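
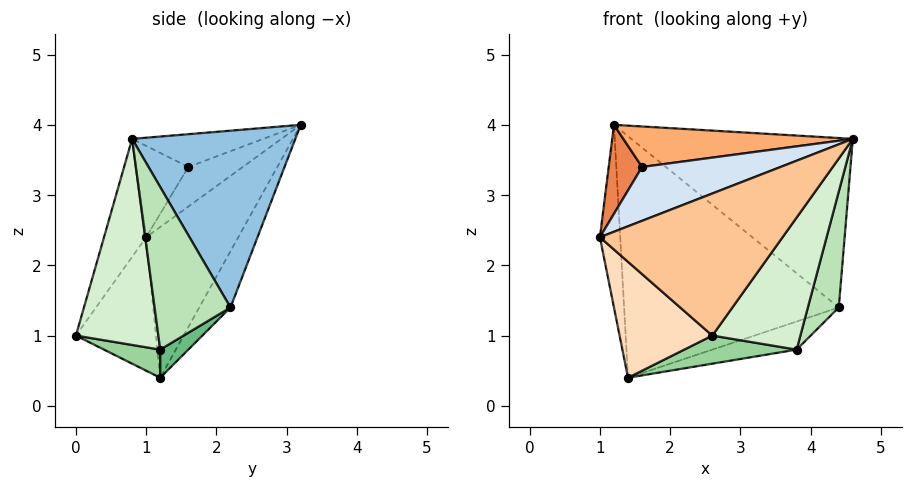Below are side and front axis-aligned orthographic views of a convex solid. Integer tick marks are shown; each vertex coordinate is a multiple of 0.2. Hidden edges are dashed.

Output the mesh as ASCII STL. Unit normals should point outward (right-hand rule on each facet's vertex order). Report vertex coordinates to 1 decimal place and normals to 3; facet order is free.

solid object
 facet normal -0.962 0.212 -0.171
  outer loop
   vertex 1.4 1.2 0.4
   vertex 1.0 1.0 2.4
   vertex 1.2 3.2 4.0
  endloop
 endfacet
 facet normal 0.547 0.742 0.387
  outer loop
   vertex 4.4 2.2 1.4
   vertex 1.2 3.2 4.0
   vertex 4.6 0.8 3.8
  endloop
 endfacet
 facet normal -0.126 0.864 -0.487
  outer loop
   vertex 4.4 2.2 1.4
   vertex 1.4 1.2 0.4
   vertex 1.2 3.2 4.0
  endloop
 endfacet
 facet normal -0.279 -0.740 0.612
  outer loop
   vertex 1.6 1.6 3.4
   vertex 1.0 1.0 2.4
   vertex 4.6 0.8 3.8
  endloop
 endfacet
 facet normal -0.658 -0.403 0.636
  outer loop
   vertex 1.6 1.6 3.4
   vertex 1.2 3.2 4.0
   vertex 1.0 1.0 2.4
  endloop
 endfacet
 facet normal -0.223 -0.391 0.893
  outer loop
   vertex 1.6 1.6 3.4
   vertex 4.6 0.8 3.8
   vertex 1.2 3.2 4.0
  endloop
 endfacet
 facet normal -0.206 -0.892 0.402
  outer loop
   vertex 2.6 0.0 1.0
   vertex 4.6 0.8 3.8
   vertex 1.0 1.0 2.4
  endloop
 endfacet
 facet normal -0.640 -0.741 -0.202
  outer loop
   vertex 2.6 0.0 1.0
   vertex 1.0 1.0 2.4
   vertex 1.4 1.2 0.4
  endloop
 endfacet
 facet normal 0.147 0.442 -0.885
  outer loop
   vertex 3.8 1.2 0.8
   vertex 1.4 1.2 0.4
   vertex 4.4 2.2 1.4
  endloop
 endfacet
 facet normal 0.156 -0.312 -0.937
  outer loop
   vertex 3.8 1.2 0.8
   vertex 2.6 0.0 1.0
   vertex 1.4 1.2 0.4
  endloop
 endfacet
 facet normal 0.888 -0.362 -0.285
  outer loop
   vertex 3.8 1.2 0.8
   vertex 4.4 2.2 1.4
   vertex 4.6 0.8 3.8
  endloop
 endfacet
 facet normal 0.658 -0.703 -0.269
  outer loop
   vertex 3.8 1.2 0.8
   vertex 4.6 0.8 3.8
   vertex 2.6 0.0 1.0
  endloop
 endfacet
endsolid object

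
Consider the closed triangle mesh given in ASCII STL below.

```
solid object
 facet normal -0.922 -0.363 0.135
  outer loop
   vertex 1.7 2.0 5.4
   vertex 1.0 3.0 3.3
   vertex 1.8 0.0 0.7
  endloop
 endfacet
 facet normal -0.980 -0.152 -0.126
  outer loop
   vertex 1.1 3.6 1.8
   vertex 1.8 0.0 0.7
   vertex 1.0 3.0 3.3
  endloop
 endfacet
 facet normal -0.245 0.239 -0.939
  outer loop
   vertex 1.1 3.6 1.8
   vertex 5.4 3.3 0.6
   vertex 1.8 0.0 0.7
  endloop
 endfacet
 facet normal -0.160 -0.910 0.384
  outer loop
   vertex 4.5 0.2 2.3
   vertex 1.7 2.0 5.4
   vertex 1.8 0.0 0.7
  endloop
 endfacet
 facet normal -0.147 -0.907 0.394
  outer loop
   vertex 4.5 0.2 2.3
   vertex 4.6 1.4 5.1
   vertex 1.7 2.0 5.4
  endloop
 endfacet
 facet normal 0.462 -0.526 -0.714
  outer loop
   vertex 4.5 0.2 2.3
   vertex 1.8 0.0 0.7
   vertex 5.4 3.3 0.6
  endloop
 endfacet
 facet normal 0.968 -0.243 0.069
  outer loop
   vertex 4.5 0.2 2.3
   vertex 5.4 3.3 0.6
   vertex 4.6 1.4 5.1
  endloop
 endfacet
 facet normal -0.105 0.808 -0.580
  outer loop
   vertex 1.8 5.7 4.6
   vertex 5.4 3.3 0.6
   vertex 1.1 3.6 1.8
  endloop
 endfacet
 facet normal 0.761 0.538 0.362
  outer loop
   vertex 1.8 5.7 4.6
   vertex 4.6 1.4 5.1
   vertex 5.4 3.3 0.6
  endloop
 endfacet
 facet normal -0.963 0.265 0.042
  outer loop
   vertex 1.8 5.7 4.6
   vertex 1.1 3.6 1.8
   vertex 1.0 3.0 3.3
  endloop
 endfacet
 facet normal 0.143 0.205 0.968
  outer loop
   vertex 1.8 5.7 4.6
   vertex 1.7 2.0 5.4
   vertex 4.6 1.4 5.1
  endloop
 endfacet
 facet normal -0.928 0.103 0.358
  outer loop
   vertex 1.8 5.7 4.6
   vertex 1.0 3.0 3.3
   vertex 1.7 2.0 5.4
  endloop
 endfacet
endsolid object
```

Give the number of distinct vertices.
8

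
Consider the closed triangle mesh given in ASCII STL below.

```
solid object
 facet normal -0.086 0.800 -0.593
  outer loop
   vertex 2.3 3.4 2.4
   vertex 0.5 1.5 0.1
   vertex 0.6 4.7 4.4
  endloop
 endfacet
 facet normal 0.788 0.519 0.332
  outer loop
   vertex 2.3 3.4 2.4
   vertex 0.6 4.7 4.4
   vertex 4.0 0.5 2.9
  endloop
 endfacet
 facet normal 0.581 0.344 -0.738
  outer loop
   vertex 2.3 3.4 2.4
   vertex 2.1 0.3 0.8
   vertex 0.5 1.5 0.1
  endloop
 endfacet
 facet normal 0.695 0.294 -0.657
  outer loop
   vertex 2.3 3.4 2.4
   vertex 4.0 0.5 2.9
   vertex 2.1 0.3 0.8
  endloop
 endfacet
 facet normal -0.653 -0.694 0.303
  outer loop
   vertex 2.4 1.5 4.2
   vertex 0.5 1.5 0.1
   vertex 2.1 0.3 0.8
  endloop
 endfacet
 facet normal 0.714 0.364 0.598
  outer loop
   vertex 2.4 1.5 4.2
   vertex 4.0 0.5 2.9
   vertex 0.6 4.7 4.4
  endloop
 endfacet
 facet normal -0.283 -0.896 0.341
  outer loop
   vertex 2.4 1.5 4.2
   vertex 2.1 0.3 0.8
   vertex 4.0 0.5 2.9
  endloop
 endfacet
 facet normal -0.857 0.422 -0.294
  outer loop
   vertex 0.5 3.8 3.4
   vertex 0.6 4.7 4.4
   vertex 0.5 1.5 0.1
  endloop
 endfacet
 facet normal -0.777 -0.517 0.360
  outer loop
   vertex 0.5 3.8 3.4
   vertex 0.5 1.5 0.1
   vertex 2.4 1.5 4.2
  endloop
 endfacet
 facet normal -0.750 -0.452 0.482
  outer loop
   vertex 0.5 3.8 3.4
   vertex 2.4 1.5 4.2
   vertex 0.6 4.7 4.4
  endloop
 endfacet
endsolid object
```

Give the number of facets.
10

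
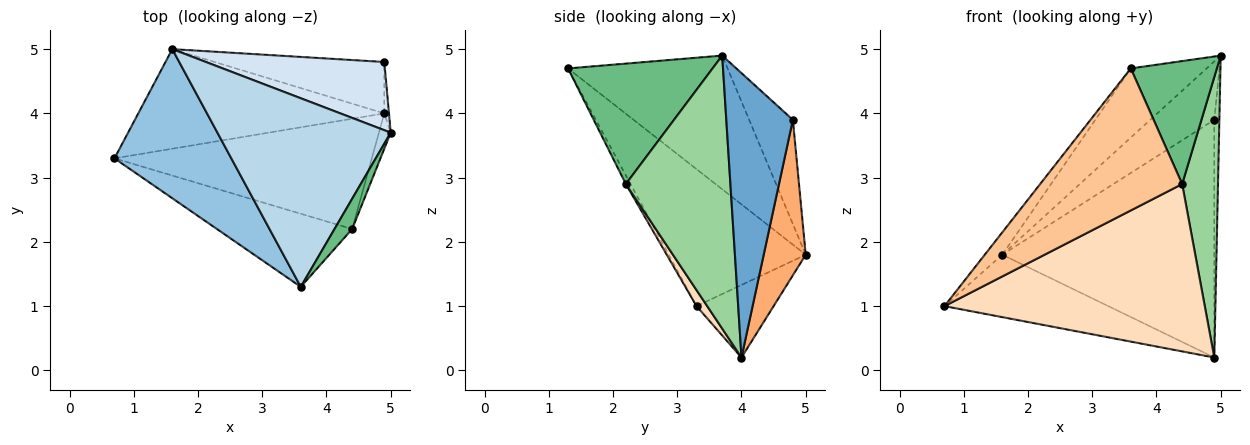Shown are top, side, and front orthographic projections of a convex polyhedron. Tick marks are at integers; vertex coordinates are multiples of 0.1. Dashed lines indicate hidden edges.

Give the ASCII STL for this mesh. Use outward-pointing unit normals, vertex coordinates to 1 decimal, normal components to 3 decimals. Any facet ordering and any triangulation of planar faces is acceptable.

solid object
 facet normal 0.997 0.076 -0.016
  outer loop
   vertex 4.9 4.8 3.9
   vertex 5.0 3.7 4.9
   vertex 4.9 4.0 0.2
  endloop
 endfacet
 facet normal -0.757 0.097 0.646
  outer loop
   vertex 1.6 5.0 1.8
   vertex 0.7 3.3 1.0
   vertex 3.6 1.3 4.7
  endloop
 endfacet
 facet normal -0.587 0.279 0.760
  outer loop
   vertex 1.6 5.0 1.8
   vertex 3.6 1.3 4.7
   vertex 5.0 3.7 4.9
  endloop
 endfacet
 facet normal -0.406 0.594 0.694
  outer loop
   vertex 1.6 5.0 1.8
   vertex 5.0 3.7 4.9
   vertex 4.9 4.8 3.9
  endloop
 endfacet
 facet normal -0.242 0.515 -0.822
  outer loop
   vertex 1.6 5.0 1.8
   vertex 4.9 4.0 0.2
   vertex 0.7 3.3 1.0
  endloop
 endfacet
 facet normal 0.190 0.960 -0.207
  outer loop
   vertex 1.6 5.0 1.8
   vertex 4.9 4.8 3.9
   vertex 4.9 4.0 0.2
  endloop
 endfacet
 facet normal -0.029 -0.889 -0.457
  outer loop
   vertex 4.4 2.2 2.9
   vertex 3.6 1.3 4.7
   vertex 0.7 3.3 1.0
  endloop
 endfacet
 facet normal 0.034 -0.834 -0.550
  outer loop
   vertex 4.4 2.2 2.9
   vertex 0.7 3.3 1.0
   vertex 4.9 4.0 0.2
  endloop
 endfacet
 facet normal 0.852 -0.508 0.125
  outer loop
   vertex 4.4 2.2 2.9
   vertex 5.0 3.7 4.9
   vertex 3.6 1.3 4.7
  endloop
 endfacet
 facet normal 0.945 -0.324 -0.041
  outer loop
   vertex 4.4 2.2 2.9
   vertex 4.9 4.0 0.2
   vertex 5.0 3.7 4.9
  endloop
 endfacet
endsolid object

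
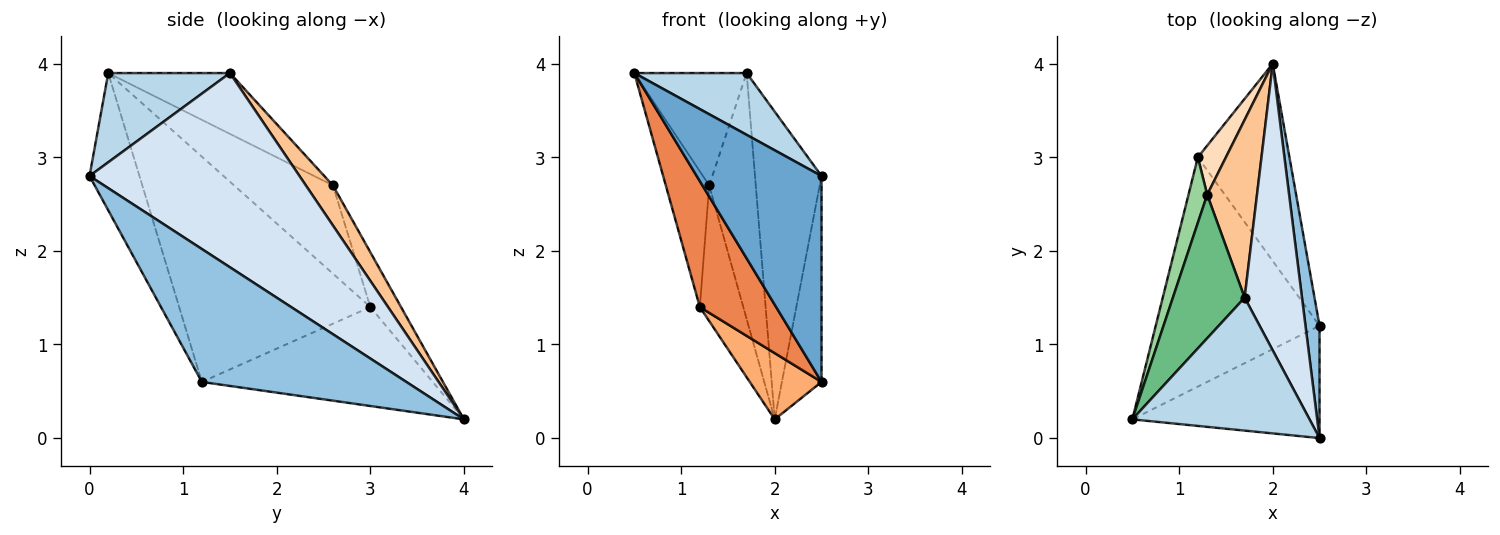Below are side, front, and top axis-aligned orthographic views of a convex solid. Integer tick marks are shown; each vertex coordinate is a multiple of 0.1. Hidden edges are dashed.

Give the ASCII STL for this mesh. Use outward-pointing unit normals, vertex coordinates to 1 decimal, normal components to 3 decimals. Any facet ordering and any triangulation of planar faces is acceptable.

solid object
 facet normal -0.331 -0.828 -0.452
  outer loop
   vertex 2.5 0.0 2.8
   vertex 0.5 0.2 3.9
   vertex 2.5 1.2 0.6
  endloop
 endfacet
 facet normal 0.977 0.189 0.103
  outer loop
   vertex 2.5 0.0 2.8
   vertex 2.5 1.2 0.6
   vertex 2.0 4.0 0.2
  endloop
 endfacet
 facet normal 0.415 -0.383 0.825
  outer loop
   vertex 1.7 1.5 3.9
   vertex 0.5 0.2 3.9
   vertex 2.5 0.0 2.8
  endloop
 endfacet
 facet normal 0.918 0.291 0.271
  outer loop
   vertex 1.7 1.5 3.9
   vertex 2.5 0.0 2.8
   vertex 2.0 4.0 0.2
  endloop
 endfacet
 facet normal -0.770 -0.307 -0.560
  outer loop
   vertex 1.2 3.0 1.4
   vertex 2.5 1.2 0.6
   vertex 0.5 0.2 3.9
  endloop
 endfacet
 facet normal -0.715 -0.222 -0.662
  outer loop
   vertex 1.2 3.0 1.4
   vertex 2.0 4.0 0.2
   vertex 2.5 1.2 0.6
  endloop
 endfacet
 facet normal 0.426 0.733 0.530
  outer loop
   vertex 1.3 2.6 2.7
   vertex 1.7 1.5 3.9
   vertex 2.0 4.0 0.2
  endloop
 endfacet
 facet normal -0.554 0.783 0.284
  outer loop
   vertex 1.3 2.6 2.7
   vertex 2.0 4.0 0.2
   vertex 1.2 3.0 1.4
  endloop
 endfacet
 facet normal -0.555 0.513 0.655
  outer loop
   vertex 1.3 2.6 2.7
   vertex 0.5 0.2 3.9
   vertex 1.7 1.5 3.9
  endloop
 endfacet
 facet normal -0.899 0.395 0.191
  outer loop
   vertex 1.3 2.6 2.7
   vertex 1.2 3.0 1.4
   vertex 0.5 0.2 3.9
  endloop
 endfacet
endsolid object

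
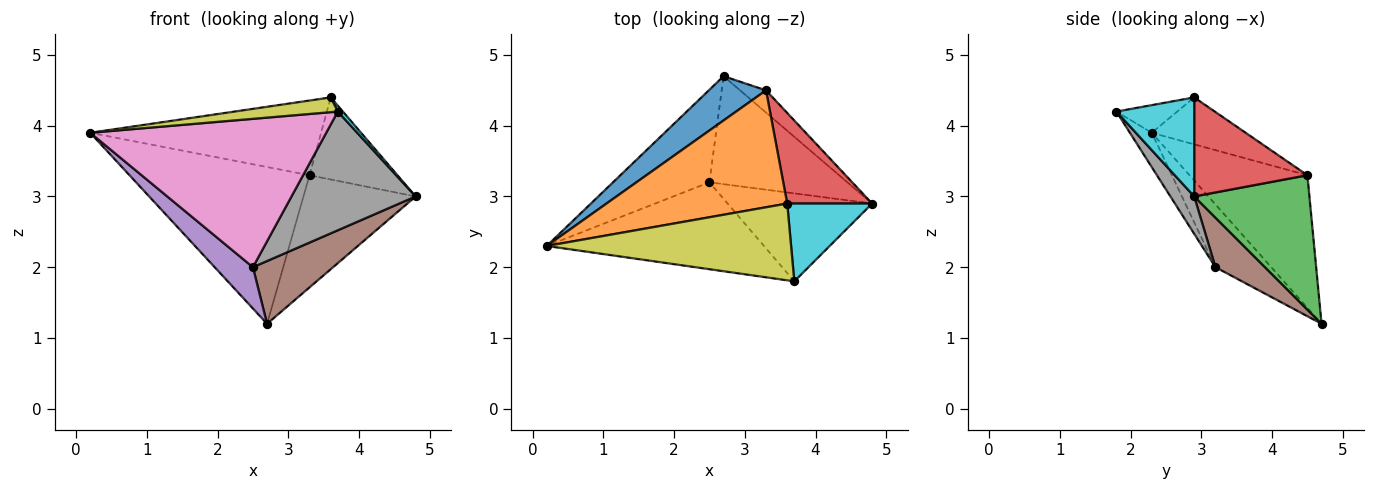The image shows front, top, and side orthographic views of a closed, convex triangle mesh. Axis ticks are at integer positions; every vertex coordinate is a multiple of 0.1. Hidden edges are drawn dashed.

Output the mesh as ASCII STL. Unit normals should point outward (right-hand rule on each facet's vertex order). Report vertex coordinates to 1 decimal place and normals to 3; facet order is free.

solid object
 facet normal -0.533 0.814 0.230
  outer loop
   vertex 3.3 4.5 3.3
   vertex 2.7 4.7 1.2
   vertex 0.2 2.3 3.9
  endloop
 endfacet
 facet normal -0.214 0.526 0.823
  outer loop
   vertex 3.3 4.5 3.3
   vertex 0.2 2.3 3.9
   vertex 3.6 2.9 4.4
  endloop
 endfacet
 facet normal 0.710 0.691 -0.137
  outer loop
   vertex 3.3 4.5 3.3
   vertex 4.8 2.9 3.0
   vertex 2.7 4.7 1.2
  endloop
 endfacet
 facet normal 0.654 0.508 0.561
  outer loop
   vertex 3.3 4.5 3.3
   vertex 3.6 2.9 4.4
   vertex 4.8 2.9 3.0
  endloop
 endfacet
 facet normal -0.511 -0.350 -0.785
  outer loop
   vertex 2.5 3.2 2.0
   vertex 0.2 2.3 3.9
   vertex 2.7 4.7 1.2
  endloop
 endfacet
 facet normal 0.296 -0.480 -0.826
  outer loop
   vertex 2.5 3.2 2.0
   vertex 2.7 4.7 1.2
   vertex 4.8 2.9 3.0
  endloop
 endfacet
 facet normal -0.080 -0.860 -0.504
  outer loop
   vertex 3.7 1.8 4.2
   vertex 0.2 2.3 3.9
   vertex 2.5 3.2 2.0
  endloop
 endfacet
 facet normal 0.152 -0.794 -0.588
  outer loop
   vertex 3.7 1.8 4.2
   vertex 2.5 3.2 2.0
   vertex 4.8 2.9 3.0
  endloop
 endfacet
 facet normal -0.110 -0.188 0.976
  outer loop
   vertex 3.7 1.8 4.2
   vertex 3.6 2.9 4.4
   vertex 0.2 2.3 3.9
  endloop
 endfacet
 facet normal 0.758 -0.049 0.650
  outer loop
   vertex 3.7 1.8 4.2
   vertex 4.8 2.9 3.0
   vertex 3.6 2.9 4.4
  endloop
 endfacet
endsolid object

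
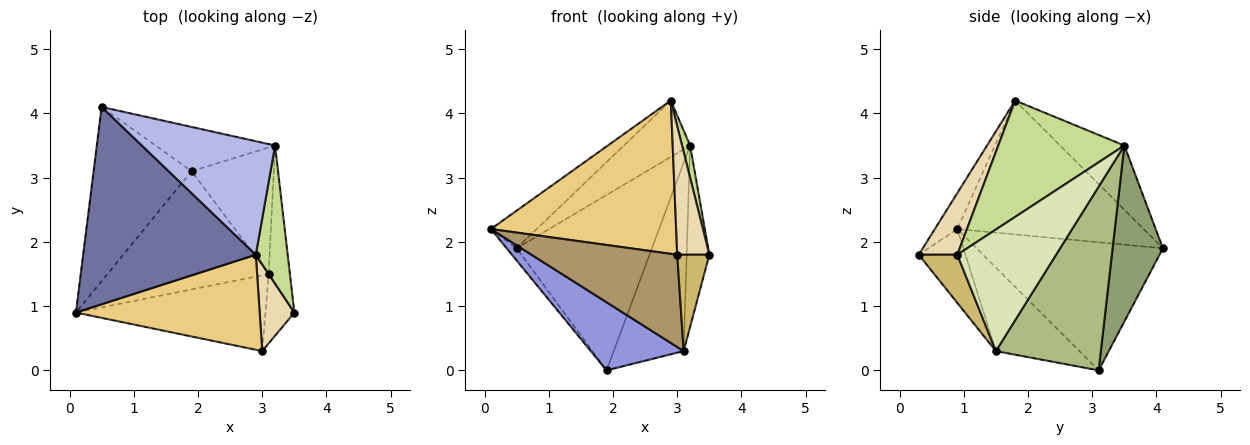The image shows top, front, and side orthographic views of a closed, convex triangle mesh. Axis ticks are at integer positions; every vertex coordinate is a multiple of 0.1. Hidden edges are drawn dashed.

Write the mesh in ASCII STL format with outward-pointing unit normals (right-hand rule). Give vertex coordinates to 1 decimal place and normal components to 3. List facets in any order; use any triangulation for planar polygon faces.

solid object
 facet normal -0.606 0.149 0.781
  outer loop
   vertex 2.9 1.8 4.2
   vertex 0.5 4.1 1.9
   vertex 0.1 0.9 2.2
  endloop
 endfacet
 facet normal -0.794 0.042 -0.607
  outer loop
   vertex 1.9 3.1 0.0
   vertex 0.1 0.9 2.2
   vertex 0.5 4.1 1.9
  endloop
 endfacet
 facet normal -0.410 -0.455 -0.790
  outer loop
   vertex 3.1 1.5 0.3
   vertex 0.1 0.9 2.2
   vertex 1.9 3.1 0.0
  endloop
 endfacet
 facet normal -0.396 0.409 0.822
  outer loop
   vertex 3.2 3.5 3.5
   vertex 0.5 4.1 1.9
   vertex 2.9 1.8 4.2
  endloop
 endfacet
 facet normal 0.339 0.912 -0.230
  outer loop
   vertex 3.2 3.5 3.5
   vertex 1.9 3.1 0.0
   vertex 0.5 4.1 1.9
  endloop
 endfacet
 facet normal 0.780 0.519 -0.349
  outer loop
   vertex 3.2 3.5 3.5
   vertex 3.1 1.5 0.3
   vertex 1.9 3.1 0.0
  endloop
 endfacet
 facet normal 0.963 -0.061 0.264
  outer loop
   vertex 3.2 3.5 3.5
   vertex 2.9 1.8 4.2
   vertex 3.5 0.9 1.8
  endloop
 endfacet
 facet normal 0.961 0.221 -0.168
  outer loop
   vertex 3.2 3.5 3.5
   vertex 3.5 0.9 1.8
   vertex 3.1 1.5 0.3
  endloop
 endfacet
 facet normal -0.240 -0.750 -0.616
  outer loop
   vertex 3.0 0.3 1.8
   vertex 0.1 0.9 2.2
   vertex 3.1 1.5 0.3
  endloop
 endfacet
 facet normal 0.698 -0.581 -0.419
  outer loop
   vertex 3.0 0.3 1.8
   vertex 3.1 1.5 0.3
   vertex 3.5 0.9 1.8
  endloop
 endfacet
 facet normal -0.103 -0.845 0.524
  outer loop
   vertex 3.0 0.3 1.8
   vertex 2.9 1.8 4.2
   vertex 0.1 0.9 2.2
  endloop
 endfacet
 facet normal 0.705 -0.588 0.397
  outer loop
   vertex 3.0 0.3 1.8
   vertex 3.5 0.9 1.8
   vertex 2.9 1.8 4.2
  endloop
 endfacet
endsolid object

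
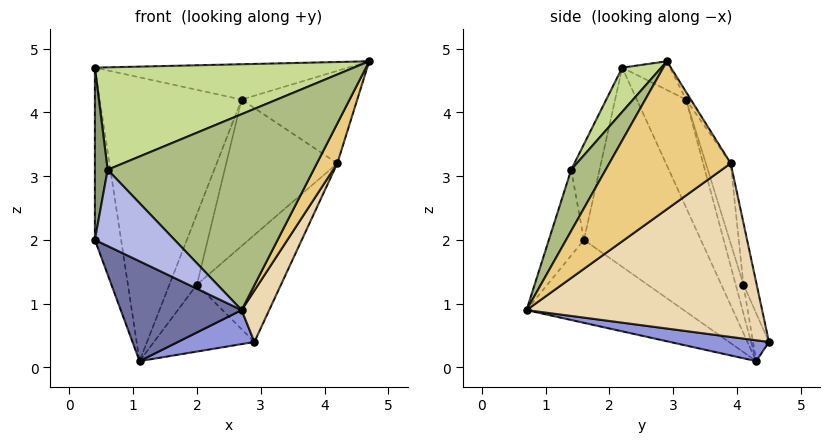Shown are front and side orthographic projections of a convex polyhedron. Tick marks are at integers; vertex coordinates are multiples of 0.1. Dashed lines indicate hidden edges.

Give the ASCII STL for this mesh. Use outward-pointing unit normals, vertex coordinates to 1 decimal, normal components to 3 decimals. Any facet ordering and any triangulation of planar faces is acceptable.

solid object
 facet normal -0.518 -0.398 -0.757
  outer loop
   vertex 2.7 0.7 0.9
   vertex 0.4 1.6 2.0
   vertex 1.1 4.3 0.1
  endloop
 endfacet
 facet normal -0.975 0.219 -0.049
  outer loop
   vertex 0.4 2.2 4.7
   vertex 1.1 4.3 0.1
   vertex 0.4 1.6 2.0
  endloop
 endfacet
 facet normal 0.178 -0.138 -0.974
  outer loop
   vertex 2.9 4.5 0.4
   vertex 2.7 0.7 0.9
   vertex 1.1 4.3 0.1
  endloop
 endfacet
 facet normal -0.401 -0.911 -0.093
  outer loop
   vertex 0.6 1.4 3.1
   vertex 0.4 1.6 2.0
   vertex 2.7 0.7 0.9
  endloop
 endfacet
 facet normal -0.908 -0.409 0.091
  outer loop
   vertex 0.6 1.4 3.1
   vertex 0.4 2.2 4.7
   vertex 0.4 1.6 2.0
  endloop
 endfacet
 facet normal 0.149 -0.892 0.427
  outer loop
   vertex 0.6 1.4 3.1
   vertex 2.7 0.7 0.9
   vertex 4.7 2.9 4.8
  endloop
 endfacet
 facet normal 0.133 -0.880 0.456
  outer loop
   vertex 0.6 1.4 3.1
   vertex 4.7 2.9 4.8
   vertex 0.4 2.2 4.7
  endloop
 endfacet
 facet normal -0.306 0.883 0.356
  outer loop
   vertex 2.7 3.2 4.2
   vertex 1.1 4.3 0.1
   vertex 0.4 2.2 4.7
  endloop
 endfacet
 facet normal -0.124 0.657 0.743
  outer loop
   vertex 2.7 3.2 4.2
   vertex 0.4 2.2 4.7
   vertex 4.7 2.9 4.8
  endloop
 endfacet
 facet normal -0.035 0.843 0.537
  outer loop
   vertex 4.2 3.9 3.2
   vertex 2.7 3.2 4.2
   vertex 4.7 2.9 4.8
  endloop
 endfacet
 facet normal 0.912 -0.154 -0.381
  outer loop
   vertex 4.2 3.9 3.2
   vertex 4.7 2.9 4.8
   vertex 2.7 0.7 0.9
  endloop
 endfacet
 facet normal 0.893 -0.105 -0.437
  outer loop
   vertex 4.2 3.9 3.2
   vertex 2.7 0.7 0.9
   vertex 2.9 4.5 0.4
  endloop
 endfacet
 facet normal -0.255 0.904 0.342
  outer loop
   vertex 2.0 4.1 1.3
   vertex 1.1 4.3 0.1
   vertex 2.7 3.2 4.2
  endloop
 endfacet
 facet normal -0.206 0.919 0.335
  outer loop
   vertex 2.0 4.1 1.3
   vertex 2.7 3.2 4.2
   vertex 4.2 3.9 3.2
  endloop
 endfacet
 facet normal -0.151 0.951 0.272
  outer loop
   vertex 2.0 4.1 1.3
   vertex 2.9 4.5 0.4
   vertex 1.1 4.3 0.1
  endloop
 endfacet
 facet normal -0.149 0.950 0.273
  outer loop
   vertex 2.0 4.1 1.3
   vertex 4.2 3.9 3.2
   vertex 2.9 4.5 0.4
  endloop
 endfacet
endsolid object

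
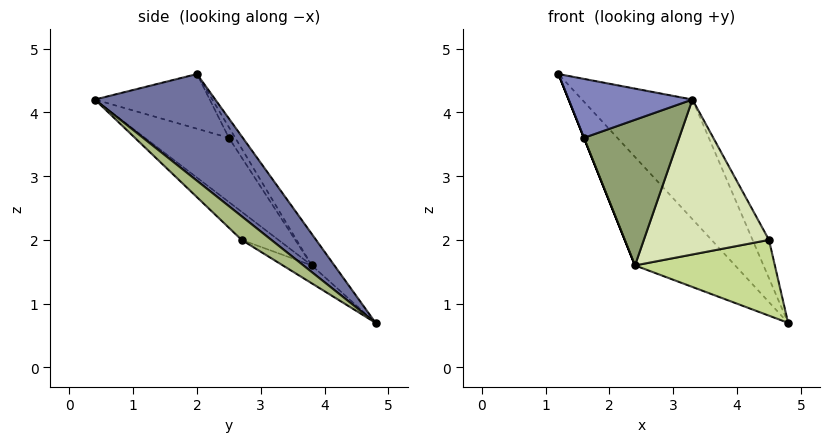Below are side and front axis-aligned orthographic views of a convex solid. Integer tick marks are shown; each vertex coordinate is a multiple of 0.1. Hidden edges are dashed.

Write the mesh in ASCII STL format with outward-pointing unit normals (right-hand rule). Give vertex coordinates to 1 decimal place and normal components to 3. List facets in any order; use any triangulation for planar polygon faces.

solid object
 facet normal 0.480 0.440 0.759
  outer loop
   vertex 3.3 0.4 4.2
   vertex 4.8 4.8 0.7
   vertex 1.2 2.0 4.6
  endloop
 endfacet
 facet normal -0.573 -0.618 -0.538
  outer loop
   vertex 1.6 2.5 3.6
   vertex 3.3 0.4 4.2
   vertex 1.2 2.0 4.6
  endloop
 endfacet
 facet normal -0.197 0.873 0.445
  outer loop
   vertex 2.4 3.8 1.6
   vertex 1.2 2.0 4.6
   vertex 4.8 4.8 0.7
  endloop
 endfacet
 facet normal -0.928 0.000 -0.371
  outer loop
   vertex 2.4 3.8 1.6
   vertex 1.6 2.5 3.6
   vertex 1.2 2.0 4.6
  endloop
 endfacet
 facet normal -0.528 -0.600 -0.601
  outer loop
   vertex 2.4 3.8 1.6
   vertex 3.3 0.4 4.2
   vertex 1.6 2.5 3.6
  endloop
 endfacet
 facet normal 0.624 0.345 0.701
  outer loop
   vertex 4.5 2.7 2.0
   vertex 4.8 4.8 0.7
   vertex 3.3 0.4 4.2
  endloop
 endfacet
 facet normal -0.106 -0.512 -0.852
  outer loop
   vertex 4.5 2.7 2.0
   vertex 2.4 3.8 1.6
   vertex 4.8 4.8 0.7
  endloop
 endfacet
 facet normal -0.185 -0.627 -0.757
  outer loop
   vertex 4.5 2.7 2.0
   vertex 3.3 0.4 4.2
   vertex 2.4 3.8 1.6
  endloop
 endfacet
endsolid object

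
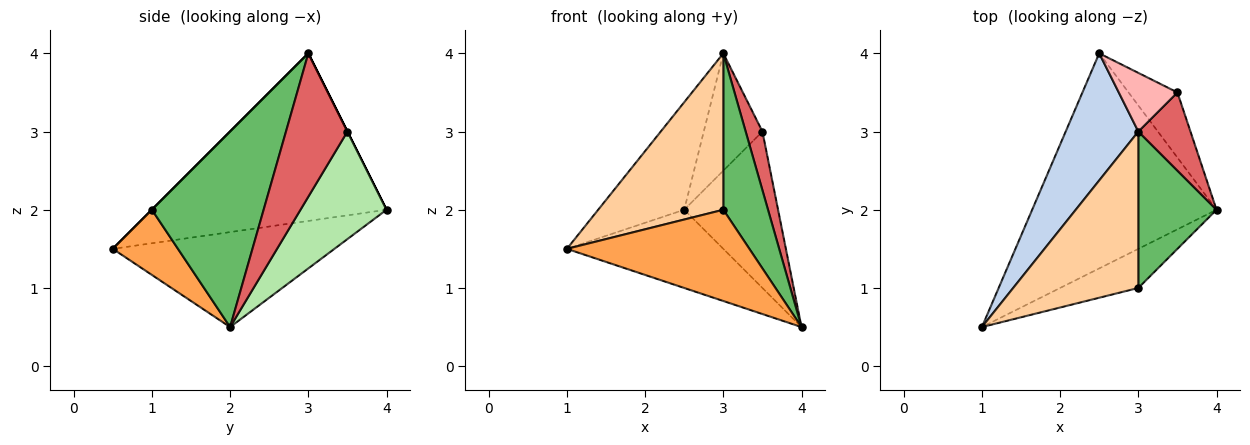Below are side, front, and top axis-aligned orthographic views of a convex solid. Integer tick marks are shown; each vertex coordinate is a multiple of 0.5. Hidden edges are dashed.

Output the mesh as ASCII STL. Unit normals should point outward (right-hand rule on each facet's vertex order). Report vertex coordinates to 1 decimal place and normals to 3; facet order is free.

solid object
 facet normal -0.436 0.308 -0.846
  outer loop
   vertex 2.5 4.0 2.0
   vertex 4.0 2.0 0.5
   vertex 1.0 0.5 1.5
  endloop
 endfacet
 facet normal -0.870 0.319 0.377
  outer loop
   vertex 3.0 3.0 4.0
   vertex 2.5 4.0 2.0
   vertex 1.0 0.5 1.5
  endloop
 endfacet
 facet normal 0.312 -0.873 -0.374
  outer loop
   vertex 3.0 1.0 2.0
   vertex 1.0 0.5 1.5
   vertex 4.0 2.0 0.5
  endloop
 endfacet
 facet normal 0.000 -0.707 0.707
  outer loop
   vertex 3.0 1.0 2.0
   vertex 3.0 3.0 4.0
   vertex 1.0 0.5 1.5
  endloop
 endfacet
 facet normal 0.870 -0.348 0.348
  outer loop
   vertex 3.0 1.0 2.0
   vertex 4.0 2.0 0.5
   vertex 3.0 3.0 4.0
  endloop
 endfacet
 facet normal 0.646 0.705 -0.294
  outer loop
   vertex 3.5 3.5 3.0
   vertex 4.0 2.0 0.5
   vertex 2.5 4.0 2.0
  endloop
 endfacet
 facet normal 0.910 -0.248 0.331
  outer loop
   vertex 3.5 3.5 3.0
   vertex 3.0 3.0 4.0
   vertex 4.0 2.0 0.5
  endloop
 endfacet
 facet normal 0.000 0.894 0.447
  outer loop
   vertex 3.5 3.5 3.0
   vertex 2.5 4.0 2.0
   vertex 3.0 3.0 4.0
  endloop
 endfacet
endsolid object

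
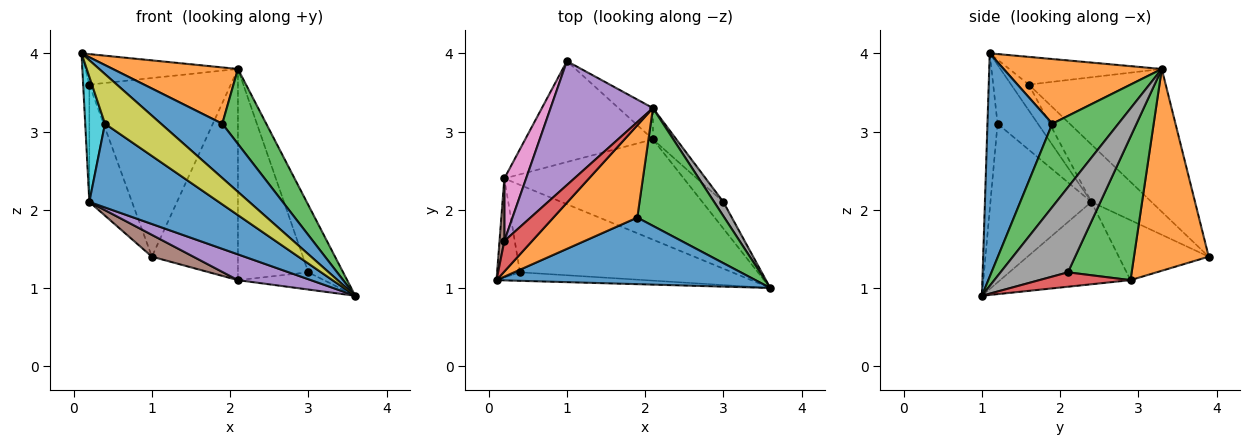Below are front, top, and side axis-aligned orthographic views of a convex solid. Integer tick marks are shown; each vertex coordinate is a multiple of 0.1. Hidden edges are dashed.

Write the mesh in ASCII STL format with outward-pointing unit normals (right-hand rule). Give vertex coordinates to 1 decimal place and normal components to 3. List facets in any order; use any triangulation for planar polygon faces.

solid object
 facet normal 0.556 -0.525 0.644
  outer loop
   vertex 1.9 1.9 3.1
   vertex 0.1 1.1 4.0
   vertex 3.6 1.0 0.9
  endloop
 endfacet
 facet normal 0.550 -0.435 0.713
  outer loop
   vertex 1.9 1.9 3.1
   vertex 2.1 3.3 3.8
   vertex 0.1 1.1 4.0
  endloop
 endfacet
 facet normal 0.628 -0.418 0.656
  outer loop
   vertex 1.9 1.9 3.1
   vertex 3.6 1.0 0.9
   vertex 2.1 3.3 3.8
  endloop
 endfacet
 facet normal -0.577 0.577 0.577
  outer loop
   vertex 0.2 1.6 3.6
   vertex 0.1 1.1 4.0
   vertex 2.1 3.3 3.8
  endloop
 endfacet
 facet normal -0.622 0.643 0.446
  outer loop
   vertex 0.2 1.6 3.6
   vertex 2.1 3.3 3.8
   vertex 1.0 3.9 1.4
  endloop
 endfacet
 facet normal -0.930 0.324 0.173
  outer loop
   vertex 0.2 1.6 3.6
   vertex 0.2 2.4 2.1
   vertex 0.1 1.1 4.0
  endloop
 endfacet
 facet normal -0.779 0.553 0.295
  outer loop
   vertex 0.2 1.6 3.6
   vertex 1.0 3.9 1.4
   vertex 0.2 2.4 2.1
  endloop
 endfacet
 facet normal 0.885 0.456 0.096
  outer loop
   vertex 3.0 2.1 1.2
   vertex 2.1 3.3 3.8
   vertex 3.6 1.0 0.9
  endloop
 endfacet
 facet normal -0.175 -0.970 -0.166
  outer loop
   vertex 0.4 1.2 3.1
   vertex 3.6 1.0 0.9
   vertex 0.1 1.1 4.0
  endloop
 endfacet
 facet normal -0.848 -0.415 -0.329
  outer loop
   vertex 0.4 1.2 3.1
   vertex 0.1 1.1 4.0
   vertex 0.2 2.4 2.1
  endloop
 endfacet
 facet normal -0.475 -0.609 -0.635
  outer loop
   vertex 0.4 1.2 3.1
   vertex 0.2 2.4 2.1
   vertex 3.6 1.0 0.9
  endloop
 endfacet
 facet normal 0.652 0.750 -0.111
  outer loop
   vertex 2.1 2.9 1.1
   vertex 1.0 3.9 1.4
   vertex 2.1 3.3 3.8
  endloop
 endfacet
 facet normal 0.667 0.737 -0.109
  outer loop
   vertex 2.1 2.9 1.1
   vertex 2.1 3.3 3.8
   vertex 3.0 2.1 1.2
  endloop
 endfacet
 facet normal 0.499 0.471 -0.727
  outer loop
   vertex 2.1 2.9 1.1
   vertex 3.0 2.1 1.2
   vertex 3.6 1.0 0.9
  endloop
 endfacet
 facet normal -0.406 -0.227 -0.885
  outer loop
   vertex 2.1 2.9 1.1
   vertex 3.6 1.0 0.9
   vertex 0.2 2.4 2.1
  endloop
 endfacet
 facet normal -0.417 -0.192 -0.888
  outer loop
   vertex 2.1 2.9 1.1
   vertex 0.2 2.4 2.1
   vertex 1.0 3.9 1.4
  endloop
 endfacet
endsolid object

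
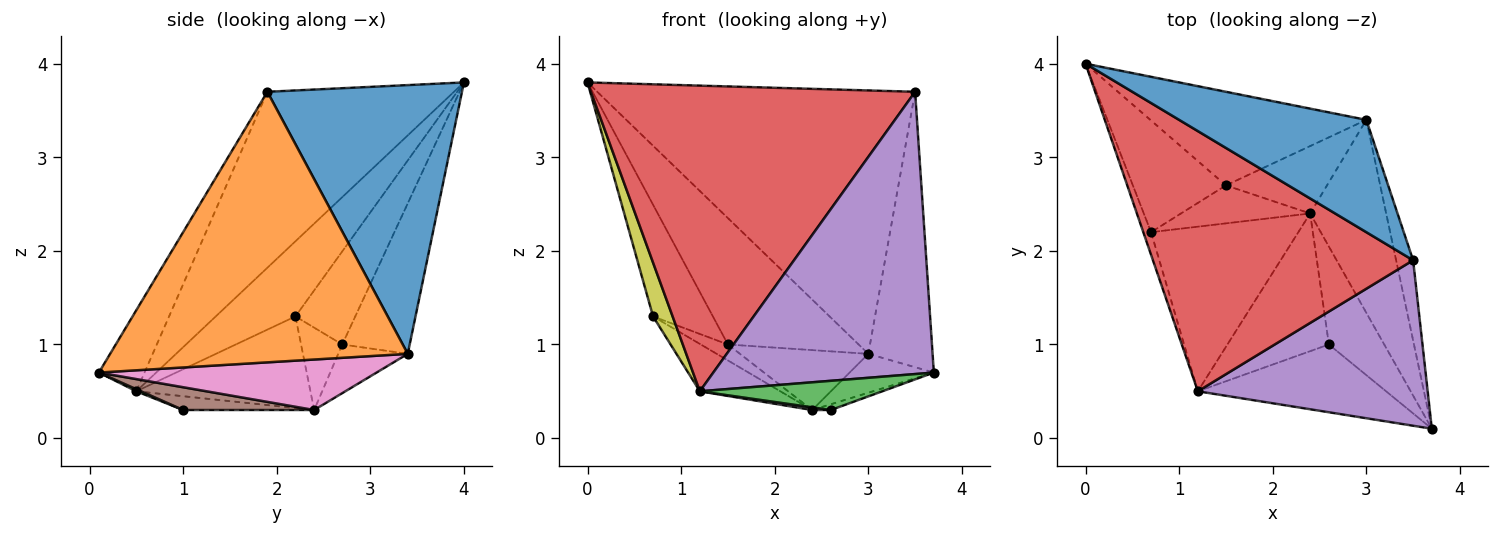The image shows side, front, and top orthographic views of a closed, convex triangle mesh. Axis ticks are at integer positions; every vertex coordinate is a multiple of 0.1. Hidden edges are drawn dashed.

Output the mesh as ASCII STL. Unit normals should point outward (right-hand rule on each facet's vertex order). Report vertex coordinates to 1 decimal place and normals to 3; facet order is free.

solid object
 facet normal 0.491 0.802 0.342
  outer loop
   vertex 3.0 3.4 0.9
   vertex 0.0 4.0 3.8
   vertex 3.5 1.9 3.7
  endloop
 endfacet
 facet normal 0.976 0.211 -0.061
  outer loop
   vertex 3.0 3.4 0.9
   vertex 3.5 1.9 3.7
   vertex 3.7 0.1 0.7
  endloop
 endfacet
 facet normal 0.010 -0.396 -0.918
  outer loop
   vertex 1.2 0.5 0.5
   vertex 2.6 1.0 0.3
   vertex 3.7 0.1 0.7
  endloop
 endfacet
 facet normal -0.401 -0.697 0.594
  outer loop
   vertex 1.2 0.5 0.5
   vertex 3.5 1.9 3.7
   vertex 0.0 4.0 3.8
  endloop
 endfacet
 facet normal -0.176 -0.849 0.498
  outer loop
   vertex 1.2 0.5 0.5
   vertex 3.7 0.1 0.7
   vertex 3.5 1.9 3.7
  endloop
 endfacet
 facet normal 0.380 0.054 -0.923
  outer loop
   vertex 2.4 2.4 0.3
   vertex 3.7 0.1 0.7
   vertex 2.6 1.0 0.3
  endloop
 endfacet
 facet normal 0.546 0.166 -0.822
  outer loop
   vertex 2.4 2.4 0.3
   vertex 3.0 3.4 0.9
   vertex 3.7 0.1 0.7
  endloop
 endfacet
 facet normal -0.135 -0.019 -0.991
  outer loop
   vertex 2.4 2.4 0.3
   vertex 2.6 1.0 0.3
   vertex 1.2 0.5 0.5
  endloop
 endfacet
 facet normal -0.966 -0.237 -0.100
  outer loop
   vertex 0.7 2.2 1.3
   vertex 1.2 0.5 0.5
   vertex 0.0 4.0 3.8
  endloop
 endfacet
 facet normal -0.513 0.237 -0.825
  outer loop
   vertex 0.7 2.2 1.3
   vertex 2.4 2.4 0.3
   vertex 1.2 0.5 0.5
  endloop
 endfacet
 facet normal -0.339 0.625 -0.703
  outer loop
   vertex 1.5 2.7 1.0
   vertex 3.0 3.4 0.9
   vertex 2.4 2.4 0.3
  endloop
 endfacet
 facet normal -0.507 0.334 -0.795
  outer loop
   vertex 1.5 2.7 1.0
   vertex 2.4 2.4 0.3
   vertex 0.7 2.2 1.3
  endloop
 endfacet
 facet normal -0.383 0.742 -0.550
  outer loop
   vertex 1.5 2.7 1.0
   vertex 0.0 4.0 3.8
   vertex 3.0 3.4 0.9
  endloop
 endfacet
 facet normal -0.577 0.577 -0.577
  outer loop
   vertex 1.5 2.7 1.0
   vertex 0.7 2.2 1.3
   vertex 0.0 4.0 3.8
  endloop
 endfacet
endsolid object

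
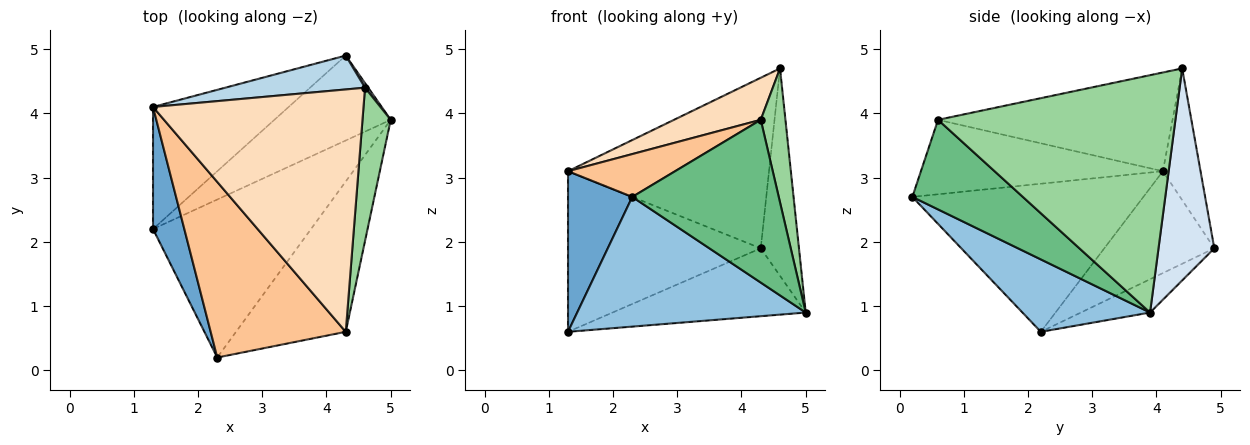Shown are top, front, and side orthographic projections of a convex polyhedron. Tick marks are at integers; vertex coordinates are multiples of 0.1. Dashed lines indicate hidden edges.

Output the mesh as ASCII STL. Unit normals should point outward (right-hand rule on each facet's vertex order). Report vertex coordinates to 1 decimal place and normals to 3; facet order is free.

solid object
 facet normal -0.944 -0.263 0.200
  outer loop
   vertex 1.3 2.2 0.6
   vertex 2.3 0.2 2.7
   vertex 1.3 4.1 3.1
  endloop
 endfacet
 facet normal 0.334 -0.598 -0.729
  outer loop
   vertex 1.3 2.2 0.6
   vertex 5.0 3.9 0.9
   vertex 2.3 0.2 2.7
  endloop
 endfacet
 facet normal -0.181 0.965 0.192
  outer loop
   vertex 4.3 4.9 1.9
   vertex 1.3 4.1 3.1
   vertex 4.6 4.4 4.7
  endloop
 endfacet
 facet normal 0.825 0.565 0.012
  outer loop
   vertex 4.3 4.9 1.9
   vertex 4.6 4.4 4.7
   vertex 5.0 3.9 0.9
  endloop
 endfacet
 facet normal -0.414 0.725 -0.551
  outer loop
   vertex 4.3 4.9 1.9
   vertex 1.3 2.2 0.6
   vertex 1.3 4.1 3.1
  endloop
 endfacet
 facet normal -0.218 0.609 -0.762
  outer loop
   vertex 4.3 4.9 1.9
   vertex 5.0 3.9 0.9
   vertex 1.3 2.2 0.6
  endloop
 endfacet
 facet normal -0.472 -0.209 0.856
  outer loop
   vertex 4.3 0.6 3.9
   vertex 1.3 4.1 3.1
   vertex 2.3 0.2 2.7
  endloop
 endfacet
 facet normal -0.420 -0.155 0.894
  outer loop
   vertex 4.3 0.6 3.9
   vertex 4.6 4.4 4.7
   vertex 1.3 4.1 3.1
  endloop
 endfacet
 facet normal 0.485 -0.642 -0.594
  outer loop
   vertex 4.3 0.6 3.9
   vertex 2.3 0.2 2.7
   vertex 5.0 3.9 0.9
  endloop
 endfacet
 facet normal 0.988 -0.103 0.117
  outer loop
   vertex 4.3 0.6 3.9
   vertex 5.0 3.9 0.9
   vertex 4.6 4.4 4.7
  endloop
 endfacet
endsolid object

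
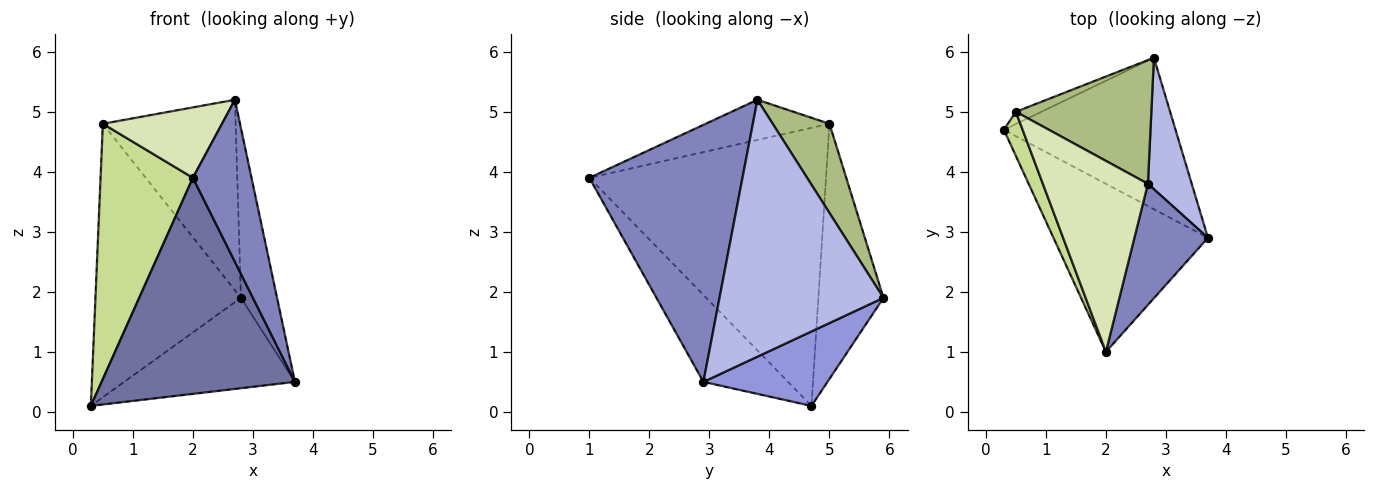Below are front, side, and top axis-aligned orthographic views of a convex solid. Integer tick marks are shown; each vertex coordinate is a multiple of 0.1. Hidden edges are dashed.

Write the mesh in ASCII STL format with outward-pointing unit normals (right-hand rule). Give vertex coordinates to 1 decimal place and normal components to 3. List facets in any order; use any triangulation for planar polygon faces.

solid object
 facet normal -0.327 -0.746 -0.580
  outer loop
   vertex 2.0 1.0 3.9
   vertex 0.3 4.7 0.1
   vertex 3.7 2.9 0.5
  endloop
 endfacet
 facet normal 0.902 -0.345 0.258
  outer loop
   vertex 2.7 3.8 5.2
   vertex 2.0 1.0 3.9
   vertex 3.7 2.9 0.5
  endloop
 endfacet
 facet normal 0.349 0.480 -0.805
  outer loop
   vertex 2.8 5.9 1.9
   vertex 3.7 2.9 0.5
   vertex 0.3 4.7 0.1
  endloop
 endfacet
 facet normal 0.963 0.212 0.164
  outer loop
   vertex 2.8 5.9 1.9
   vertex 2.7 3.8 5.2
   vertex 3.7 2.9 0.5
  endloop
 endfacet
 facet normal -0.408 0.912 -0.041
  outer loop
   vertex 0.5 5.0 4.8
   vertex 2.8 5.9 1.9
   vertex 0.3 4.7 0.1
  endloop
 endfacet
 facet normal 0.337 0.790 0.513
  outer loop
   vertex 0.5 5.0 4.8
   vertex 2.7 3.8 5.2
   vertex 2.8 5.9 1.9
  endloop
 endfacet
 facet normal -0.930 -0.363 0.063
  outer loop
   vertex 0.5 5.0 4.8
   vertex 0.3 4.7 0.1
   vertex 2.0 1.0 3.9
  endloop
 endfacet
 facet normal -0.338 -0.325 0.883
  outer loop
   vertex 0.5 5.0 4.8
   vertex 2.0 1.0 3.9
   vertex 2.7 3.8 5.2
  endloop
 endfacet
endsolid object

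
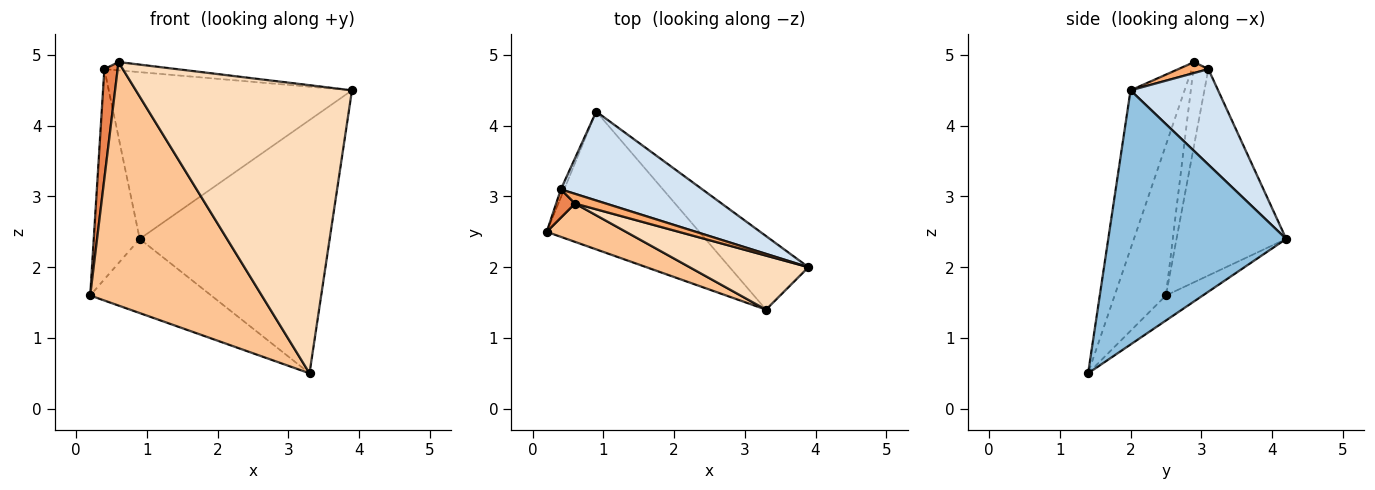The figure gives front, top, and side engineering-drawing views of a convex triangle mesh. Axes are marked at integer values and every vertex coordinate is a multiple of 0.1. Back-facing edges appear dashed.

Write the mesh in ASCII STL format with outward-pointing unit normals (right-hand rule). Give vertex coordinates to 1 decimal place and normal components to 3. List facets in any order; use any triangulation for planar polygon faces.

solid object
 facet normal -0.143 0.469 -0.872
  outer loop
   vertex 3.3 1.4 0.5
   vertex 0.2 2.5 1.6
   vertex 0.9 4.2 2.4
  endloop
 endfacet
 facet normal 0.669 0.714 -0.207
  outer loop
   vertex 3.3 1.4 0.5
   vertex 0.9 4.2 2.4
   vertex 3.9 2.0 4.5
  endloop
 endfacet
 facet normal -0.922 0.387 -0.015
  outer loop
   vertex 0.4 3.1 4.8
   vertex 0.9 4.2 2.4
   vertex 0.2 2.5 1.6
  endloop
 endfacet
 facet normal 0.303 0.841 0.449
  outer loop
   vertex 0.4 3.1 4.8
   vertex 3.9 2.0 4.5
   vertex 0.9 4.2 2.4
  endloop
 endfacet
 facet normal -0.738 -0.654 0.169
  outer loop
   vertex 0.6 2.9 4.9
   vertex 0.4 3.1 4.8
   vertex 0.2 2.5 1.6
  endloop
 endfacet
 facet normal 0.260 0.627 0.734
  outer loop
   vertex 0.6 2.9 4.9
   vertex 3.9 2.0 4.5
   vertex 0.4 3.1 4.8
  endloop
 endfacet
 facet normal -0.283 -0.947 0.149
  outer loop
   vertex 0.6 2.9 4.9
   vertex 0.2 2.5 1.6
   vertex 3.3 1.4 0.5
  endloop
 endfacet
 facet normal -0.239 -0.954 0.179
  outer loop
   vertex 0.6 2.9 4.9
   vertex 3.3 1.4 0.5
   vertex 3.9 2.0 4.5
  endloop
 endfacet
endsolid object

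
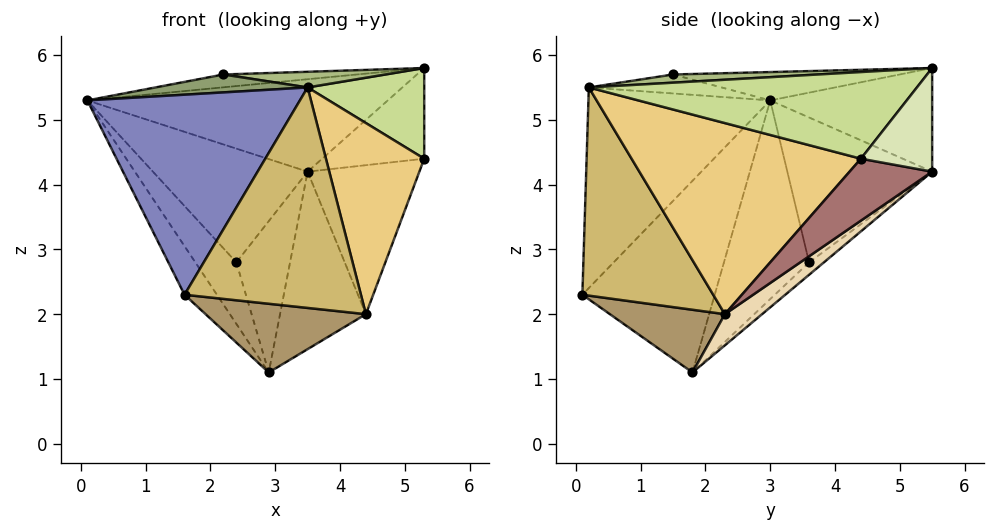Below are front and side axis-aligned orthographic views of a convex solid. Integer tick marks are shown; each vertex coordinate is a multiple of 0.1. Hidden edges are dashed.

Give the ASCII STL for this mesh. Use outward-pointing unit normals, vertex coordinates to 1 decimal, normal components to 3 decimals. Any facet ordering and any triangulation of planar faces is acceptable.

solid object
 facet normal -0.790 0.193 -0.582
  outer loop
   vertex 2.9 1.8 1.1
   vertex 1.6 0.1 2.3
   vertex 0.1 3.0 5.3
  endloop
 endfacet
 facet normal -0.601 -0.703 0.379
  outer loop
   vertex 3.5 0.2 5.5
   vertex 0.1 3.0 5.3
   vertex 1.6 0.1 2.3
  endloop
 endfacet
 facet normal -0.419 0.777 0.471
  outer loop
   vertex 3.5 5.5 4.2
   vertex 0.1 3.0 5.3
   vertex 5.3 5.5 5.8
  endloop
 endfacet
 facet normal -0.133 0.078 0.988
  outer loop
   vertex 2.2 1.5 5.7
   vertex 5.3 5.5 5.8
   vertex 0.1 3.0 5.3
  endloop
 endfacet
 facet normal -0.557 -0.639 0.530
  outer loop
   vertex 2.2 1.5 5.7
   vertex 0.1 3.0 5.3
   vertex 3.5 0.2 5.5
  endloop
 endfacet
 facet normal 0.072 -0.081 0.994
  outer loop
   vertex 2.2 1.5 5.7
   vertex 3.5 0.2 5.5
   vertex 5.3 5.5 5.8
  endloop
 endfacet
 facet normal 0.911 -0.324 0.254
  outer loop
   vertex 5.3 4.4 4.4
   vertex 5.3 5.5 5.8
   vertex 3.5 0.2 5.5
  endloop
 endfacet
 facet normal 0.481 0.689 -0.542
  outer loop
   vertex 5.3 4.4 4.4
   vertex 3.5 5.5 4.2
   vertex 5.3 5.5 5.8
  endloop
 endfacet
 facet normal 0.517 -0.721 -0.461
  outer loop
   vertex 4.4 2.3 2.0
   vertex 1.6 0.1 2.3
   vertex 2.9 1.8 1.1
  endloop
 endfacet
 facet normal 0.566 -0.763 -0.312
  outer loop
   vertex 4.4 2.3 2.0
   vertex 3.5 0.2 5.5
   vertex 1.6 0.1 2.3
  endloop
 endfacet
 facet normal 0.919 -0.394 0.000
  outer loop
   vertex 4.4 2.3 2.0
   vertex 5.3 4.4 4.4
   vertex 3.5 0.2 5.5
  endloop
 endfacet
 facet normal 0.258 0.596 -0.761
  outer loop
   vertex 4.4 2.3 2.0
   vertex 2.9 1.8 1.1
   vertex 3.5 5.5 4.2
  endloop
 endfacet
 facet normal 0.436 0.590 -0.680
  outer loop
   vertex 4.4 2.3 2.0
   vertex 3.5 5.5 4.2
   vertex 5.3 4.4 4.4
  endloop
 endfacet
 facet normal -0.729 0.352 -0.587
  outer loop
   vertex 2.4 3.6 2.8
   vertex 2.9 1.8 1.1
   vertex 0.1 3.0 5.3
  endloop
 endfacet
 facet normal -0.622 0.665 -0.413
  outer loop
   vertex 2.4 3.6 2.8
   vertex 0.1 3.0 5.3
   vertex 3.5 5.5 4.2
  endloop
 endfacet
 facet normal -0.179 0.649 -0.740
  outer loop
   vertex 2.4 3.6 2.8
   vertex 3.5 5.5 4.2
   vertex 2.9 1.8 1.1
  endloop
 endfacet
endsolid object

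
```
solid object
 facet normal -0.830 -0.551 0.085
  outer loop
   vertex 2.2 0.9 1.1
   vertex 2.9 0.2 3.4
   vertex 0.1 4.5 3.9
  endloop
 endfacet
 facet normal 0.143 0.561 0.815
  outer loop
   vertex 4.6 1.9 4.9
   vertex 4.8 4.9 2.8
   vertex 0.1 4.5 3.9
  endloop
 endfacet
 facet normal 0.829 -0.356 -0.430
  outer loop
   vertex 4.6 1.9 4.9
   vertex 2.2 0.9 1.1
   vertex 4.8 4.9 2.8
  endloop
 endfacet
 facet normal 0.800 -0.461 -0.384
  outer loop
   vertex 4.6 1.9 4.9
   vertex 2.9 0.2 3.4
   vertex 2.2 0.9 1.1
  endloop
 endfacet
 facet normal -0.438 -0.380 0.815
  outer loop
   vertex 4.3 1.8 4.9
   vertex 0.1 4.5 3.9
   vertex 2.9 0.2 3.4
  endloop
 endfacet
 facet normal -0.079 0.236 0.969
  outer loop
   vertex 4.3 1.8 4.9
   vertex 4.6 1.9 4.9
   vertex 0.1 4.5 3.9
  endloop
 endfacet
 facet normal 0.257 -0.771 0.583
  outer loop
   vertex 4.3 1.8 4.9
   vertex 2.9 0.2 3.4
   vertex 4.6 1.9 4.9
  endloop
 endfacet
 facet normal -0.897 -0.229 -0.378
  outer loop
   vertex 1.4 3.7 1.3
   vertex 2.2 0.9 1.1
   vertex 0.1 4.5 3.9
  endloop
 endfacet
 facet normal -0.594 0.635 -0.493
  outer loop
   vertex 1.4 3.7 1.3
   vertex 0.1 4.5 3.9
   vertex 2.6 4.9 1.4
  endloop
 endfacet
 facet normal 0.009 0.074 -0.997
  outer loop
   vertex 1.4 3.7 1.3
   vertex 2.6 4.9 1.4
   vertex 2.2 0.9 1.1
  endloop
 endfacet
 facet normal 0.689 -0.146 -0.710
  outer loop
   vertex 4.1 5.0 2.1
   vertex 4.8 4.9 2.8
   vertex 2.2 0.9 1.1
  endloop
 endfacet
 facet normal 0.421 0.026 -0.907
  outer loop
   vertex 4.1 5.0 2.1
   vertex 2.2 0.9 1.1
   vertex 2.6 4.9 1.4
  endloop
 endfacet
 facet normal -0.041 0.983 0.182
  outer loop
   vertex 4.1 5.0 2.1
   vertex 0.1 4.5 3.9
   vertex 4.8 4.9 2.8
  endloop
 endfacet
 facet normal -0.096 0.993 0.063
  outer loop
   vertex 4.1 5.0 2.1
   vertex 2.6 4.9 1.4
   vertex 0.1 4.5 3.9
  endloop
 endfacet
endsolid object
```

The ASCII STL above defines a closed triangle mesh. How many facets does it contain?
14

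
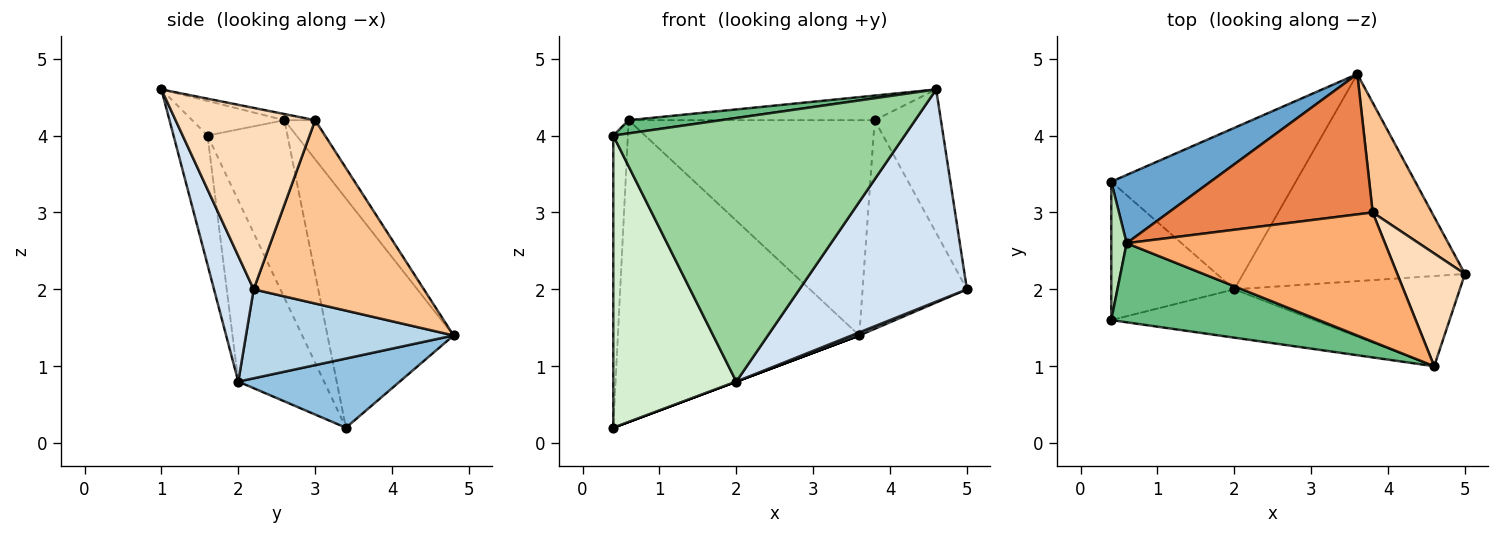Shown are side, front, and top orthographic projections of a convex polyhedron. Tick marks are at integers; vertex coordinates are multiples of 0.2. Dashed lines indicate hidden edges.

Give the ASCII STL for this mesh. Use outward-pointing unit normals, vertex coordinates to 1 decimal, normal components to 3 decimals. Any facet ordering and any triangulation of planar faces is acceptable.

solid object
 facet normal -0.454 0.869 0.197
  outer loop
   vertex 0.6 2.6 4.2
   vertex 3.6 4.8 1.4
   vertex 0.4 3.4 0.2
  endloop
 endfacet
 facet normal 0.351 0.000 -0.936
  outer loop
   vertex 2.0 2.0 0.8
   vertex 0.4 3.4 0.2
   vertex 3.6 4.8 1.4
  endloop
 endfacet
 facet normal 0.372 -0.014 -0.928
  outer loop
   vertex 2.0 2.0 0.8
   vertex 3.6 4.8 1.4
   vertex 5.0 2.2 2.0
  endloop
 endfacet
 facet normal 0.213 -0.899 -0.382
  outer loop
   vertex 2.0 2.0 0.8
   vertex 5.0 2.2 2.0
   vertex 4.6 1.0 4.6
  endloop
 endfacet
 facet normal -0.104 0.833 0.543
  outer loop
   vertex 3.8 3.0 4.2
   vertex 3.6 4.8 1.4
   vertex 0.6 2.6 4.2
  endloop
 endfacet
 facet normal -0.023 0.187 0.982
  outer loop
   vertex 3.8 3.0 4.2
   vertex 0.6 2.6 4.2
   vertex 4.6 1.0 4.6
  endloop
 endfacet
 facet normal 0.822 0.504 0.265
  outer loop
   vertex 3.8 3.0 4.2
   vertex 5.0 2.2 2.0
   vertex 3.6 4.8 1.4
  endloop
 endfacet
 facet normal 0.856 0.406 0.319
  outer loop
   vertex 3.8 3.0 4.2
   vertex 4.6 1.0 4.6
   vertex 5.0 2.2 2.0
  endloop
 endfacet
 facet normal -0.162 -0.162 0.973
  outer loop
   vertex 0.4 1.6 4.0
   vertex 4.6 1.0 4.6
   vertex 0.6 2.6 4.2
  endloop
 endfacet
 facet normal -0.114 -0.977 -0.179
  outer loop
   vertex 0.4 1.6 4.0
   vertex 2.0 2.0 0.8
   vertex 4.6 1.0 4.6
  endloop
 endfacet
 facet normal -0.980 0.179 0.085
  outer loop
   vertex 0.4 1.6 4.0
   vertex 0.6 2.6 4.2
   vertex 0.4 3.4 0.2
  endloop
 endfacet
 facet normal -0.533 -0.765 -0.362
  outer loop
   vertex 0.4 1.6 4.0
   vertex 0.4 3.4 0.2
   vertex 2.0 2.0 0.8
  endloop
 endfacet
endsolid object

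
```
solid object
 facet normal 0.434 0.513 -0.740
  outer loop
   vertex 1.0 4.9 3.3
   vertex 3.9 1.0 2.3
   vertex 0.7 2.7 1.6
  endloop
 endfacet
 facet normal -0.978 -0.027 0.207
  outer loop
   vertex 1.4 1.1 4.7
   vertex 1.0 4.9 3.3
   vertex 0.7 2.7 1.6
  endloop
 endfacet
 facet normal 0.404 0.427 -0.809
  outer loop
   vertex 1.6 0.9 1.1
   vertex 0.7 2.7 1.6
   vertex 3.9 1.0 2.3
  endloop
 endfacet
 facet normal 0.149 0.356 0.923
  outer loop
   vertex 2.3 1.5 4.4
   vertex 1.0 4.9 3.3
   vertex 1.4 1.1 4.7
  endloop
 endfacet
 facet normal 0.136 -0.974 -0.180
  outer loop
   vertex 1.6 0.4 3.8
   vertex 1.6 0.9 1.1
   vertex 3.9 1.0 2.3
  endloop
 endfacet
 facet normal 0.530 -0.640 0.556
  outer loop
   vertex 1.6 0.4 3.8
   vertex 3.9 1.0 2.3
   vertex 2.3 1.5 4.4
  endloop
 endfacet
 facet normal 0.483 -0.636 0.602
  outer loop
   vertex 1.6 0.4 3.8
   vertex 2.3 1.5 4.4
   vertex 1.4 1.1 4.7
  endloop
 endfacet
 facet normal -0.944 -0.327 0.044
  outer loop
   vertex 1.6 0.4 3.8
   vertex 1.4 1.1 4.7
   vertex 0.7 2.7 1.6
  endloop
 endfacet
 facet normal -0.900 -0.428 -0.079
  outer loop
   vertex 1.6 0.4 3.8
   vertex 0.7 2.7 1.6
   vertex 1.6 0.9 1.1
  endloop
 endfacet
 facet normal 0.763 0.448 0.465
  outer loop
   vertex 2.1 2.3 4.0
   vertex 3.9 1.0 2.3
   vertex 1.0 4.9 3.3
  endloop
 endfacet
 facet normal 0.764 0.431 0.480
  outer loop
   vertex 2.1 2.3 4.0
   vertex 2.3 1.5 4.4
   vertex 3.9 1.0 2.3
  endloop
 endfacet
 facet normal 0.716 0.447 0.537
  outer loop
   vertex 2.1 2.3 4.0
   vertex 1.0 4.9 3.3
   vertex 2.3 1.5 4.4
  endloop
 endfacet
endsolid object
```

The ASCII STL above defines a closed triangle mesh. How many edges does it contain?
18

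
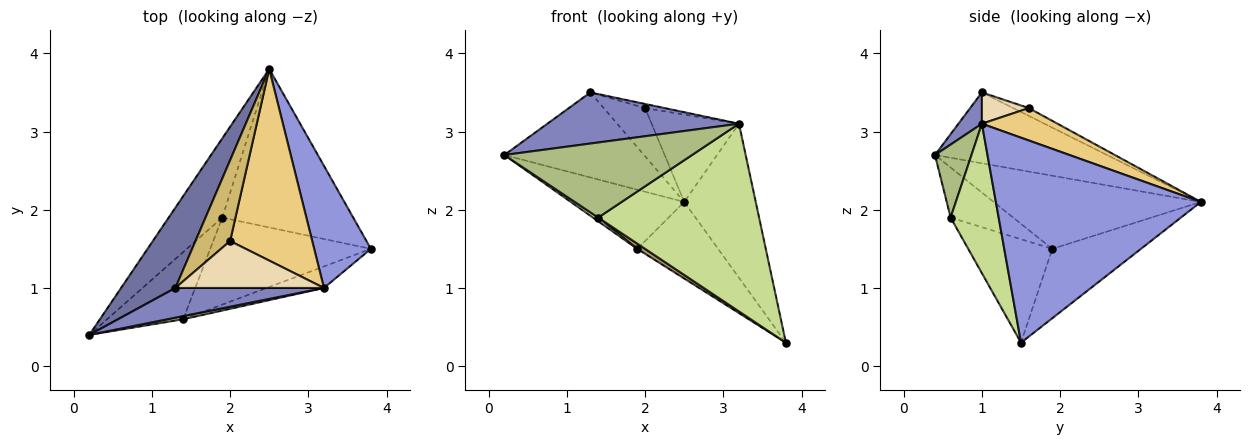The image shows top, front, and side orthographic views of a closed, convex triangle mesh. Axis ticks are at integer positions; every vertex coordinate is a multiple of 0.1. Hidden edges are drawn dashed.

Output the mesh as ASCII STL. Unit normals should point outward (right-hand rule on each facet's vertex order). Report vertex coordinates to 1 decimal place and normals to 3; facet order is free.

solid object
 facet normal -0.667 0.542 0.511
  outer loop
   vertex 1.3 1.0 3.5
   vertex 2.5 3.8 2.1
   vertex 0.2 0.4 2.7
  endloop
 endfacet
 facet normal 0.105 -0.860 0.500
  outer loop
   vertex 3.2 1.0 3.1
   vertex 1.3 1.0 3.5
   vertex 0.2 0.4 2.7
  endloop
 endfacet
 facet normal 0.914 0.319 0.253
  outer loop
   vertex 3.2 1.0 3.1
   vertex 3.8 1.5 0.3
   vertex 2.5 3.8 2.1
  endloop
 endfacet
 facet normal -0.738 0.404 -0.541
  outer loop
   vertex 1.9 1.9 1.5
   vertex 0.2 0.4 2.7
   vertex 2.5 3.8 2.1
  endloop
 endfacet
 facet normal -0.431 0.393 -0.813
  outer loop
   vertex 1.9 1.9 1.5
   vertex 2.5 3.8 2.1
   vertex 3.8 1.5 0.3
  endloop
 endfacet
 facet normal 0.191 -0.981 0.041
  outer loop
   vertex 1.4 0.6 1.9
   vertex 3.2 1.0 3.1
   vertex 0.2 0.4 2.7
  endloop
 endfacet
 facet normal 0.284 -0.952 -0.109
  outer loop
   vertex 1.4 0.6 1.9
   vertex 3.8 1.5 0.3
   vertex 3.2 1.0 3.1
  endloop
 endfacet
 facet normal -0.549 -0.046 -0.835
  outer loop
   vertex 1.4 0.6 1.9
   vertex 0.2 0.4 2.7
   vertex 1.9 1.9 1.5
  endloop
 endfacet
 facet normal -0.541 -0.050 -0.840
  outer loop
   vertex 1.4 0.6 1.9
   vertex 1.9 1.9 1.5
   vertex 3.8 1.5 0.3
  endloop
 endfacet
 facet normal -0.190 0.503 0.843
  outer loop
   vertex 2.0 1.6 3.3
   vertex 2.5 3.8 2.1
   vertex 1.3 1.0 3.5
  endloop
 endfacet
 facet normal 0.338 0.390 0.856
  outer loop
   vertex 2.0 1.6 3.3
   vertex 3.2 1.0 3.1
   vertex 2.5 3.8 2.1
  endloop
 endfacet
 facet normal 0.205 0.086 0.975
  outer loop
   vertex 2.0 1.6 3.3
   vertex 1.3 1.0 3.5
   vertex 3.2 1.0 3.1
  endloop
 endfacet
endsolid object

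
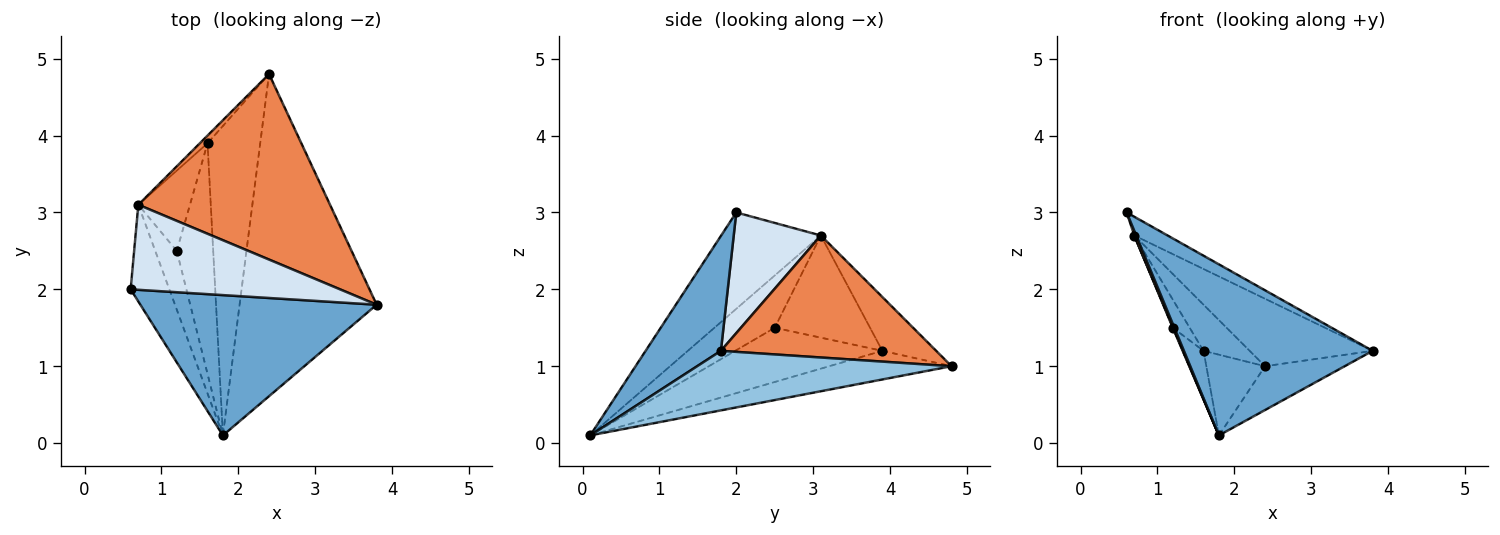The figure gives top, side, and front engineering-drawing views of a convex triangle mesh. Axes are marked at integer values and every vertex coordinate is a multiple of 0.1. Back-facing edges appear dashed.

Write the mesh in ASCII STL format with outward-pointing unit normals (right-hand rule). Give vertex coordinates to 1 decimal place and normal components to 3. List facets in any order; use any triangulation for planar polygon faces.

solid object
 facet normal 0.295 -0.739 0.606
  outer loop
   vertex 1.8 0.1 0.1
   vertex 3.8 1.8 1.2
   vertex 0.6 2.0 3.0
  endloop
 endfacet
 facet normal 0.395 0.124 -0.910
  outer loop
   vertex 1.8 0.1 0.1
   vertex 2.4 4.8 1.0
   vertex 3.8 1.8 1.2
  endloop
 endfacet
 facet normal -0.465 0.223 -0.856
  outer loop
   vertex 1.6 3.9 1.2
   vertex 2.4 4.8 1.0
   vertex 1.8 0.1 0.1
  endloop
 endfacet
 facet normal 0.490 0.188 0.851
  outer loop
   vertex 0.7 3.1 2.7
   vertex 0.6 2.0 3.0
   vertex 3.8 1.8 1.2
  endloop
 endfacet
 facet normal 0.513 0.293 0.807
  outer loop
   vertex 0.7 3.1 2.7
   vertex 3.8 1.8 1.2
   vertex 2.4 4.8 1.0
  endloop
 endfacet
 facet normal -0.755 0.647 -0.108
  outer loop
   vertex 0.7 3.1 2.7
   vertex 2.4 4.8 1.0
   vertex 1.6 3.9 1.2
  endloop
 endfacet
 facet normal -0.928 -0.017 -0.373
  outer loop
   vertex 0.7 3.1 2.7
   vertex 1.8 0.1 0.1
   vertex 0.6 2.0 3.0
  endloop
 endfacet
 facet normal -0.824 0.117 -0.554
  outer loop
   vertex 1.2 2.5 1.5
   vertex 1.6 3.9 1.2
   vertex 1.8 0.1 0.1
  endloop
 endfacet
 facet normal -0.925 -0.009 -0.381
  outer loop
   vertex 1.2 2.5 1.5
   vertex 1.8 0.1 0.1
   vertex 0.7 3.1 2.7
  endloop
 endfacet
 facet normal -0.882 0.156 -0.445
  outer loop
   vertex 1.2 2.5 1.5
   vertex 0.7 3.1 2.7
   vertex 1.6 3.9 1.2
  endloop
 endfacet
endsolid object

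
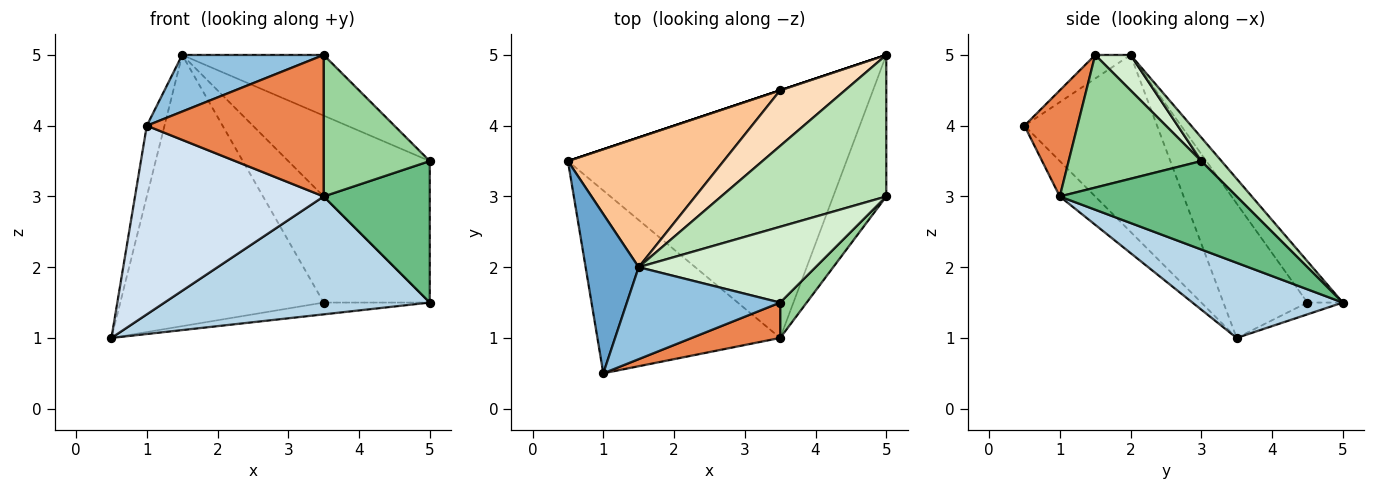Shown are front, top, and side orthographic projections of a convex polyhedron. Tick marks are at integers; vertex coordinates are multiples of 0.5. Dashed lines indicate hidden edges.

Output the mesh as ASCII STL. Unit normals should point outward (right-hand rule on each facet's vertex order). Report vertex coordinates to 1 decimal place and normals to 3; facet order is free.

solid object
 facet normal -0.950 0.127 0.285
  outer loop
   vertex 1.5 2.0 5.0
   vertex 0.5 3.5 1.0
   vertex 1.0 0.5 4.0
  endloop
 endfacet
 facet normal -0.130 -0.520 0.844
  outer loop
   vertex 3.5 1.5 5.0
   vertex 1.5 2.0 5.0
   vertex 1.0 0.5 4.0
  endloop
 endfacet
 facet normal 0.237 -0.418 -0.877
  outer loop
   vertex 3.5 1.0 3.0
   vertex 0.5 3.5 1.0
   vertex 5.0 5.0 1.5
  endloop
 endfacet
 facet normal -0.133 -0.712 -0.690
  outer loop
   vertex 3.5 1.0 3.0
   vertex 1.0 0.5 4.0
   vertex 0.5 3.5 1.0
  endloop
 endfacet
 facet normal 0.279 -0.931 0.233
  outer loop
   vertex 3.5 1.0 3.0
   vertex 3.5 1.5 5.0
   vertex 1.0 0.5 4.0
  endloop
 endfacet
 facet normal -0.316 0.949 0.000
  outer loop
   vertex 3.5 4.5 1.5
   vertex 5.0 5.0 1.5
   vertex 0.5 3.5 1.0
  endloop
 endfacet
 facet normal -0.349 0.845 0.404
  outer loop
   vertex 3.5 4.5 1.5
   vertex 0.5 3.5 1.0
   vertex 1.5 2.0 5.0
  endloop
 endfacet
 facet normal -0.283 0.850 0.445
  outer loop
   vertex 3.5 4.5 1.5
   vertex 1.5 2.0 5.0
   vertex 5.0 5.0 1.5
  endloop
 endfacet
 facet normal 0.762 -0.457 -0.457
  outer loop
   vertex 5.0 3.0 3.5
   vertex 3.5 1.0 3.0
   vertex 5.0 5.0 1.5
  endloop
 endfacet
 facet normal 0.772 -0.617 0.154
  outer loop
   vertex 5.0 3.0 3.5
   vertex 3.5 1.5 5.0
   vertex 3.5 1.0 3.0
  endloop
 endfacet
 facet normal 0.101 0.704 0.704
  outer loop
   vertex 5.0 3.0 3.5
   vertex 5.0 5.0 1.5
   vertex 1.5 2.0 5.0
  endloop
 endfacet
 facet normal 0.154 0.617 0.772
  outer loop
   vertex 5.0 3.0 3.5
   vertex 1.5 2.0 5.0
   vertex 3.5 1.5 5.0
  endloop
 endfacet
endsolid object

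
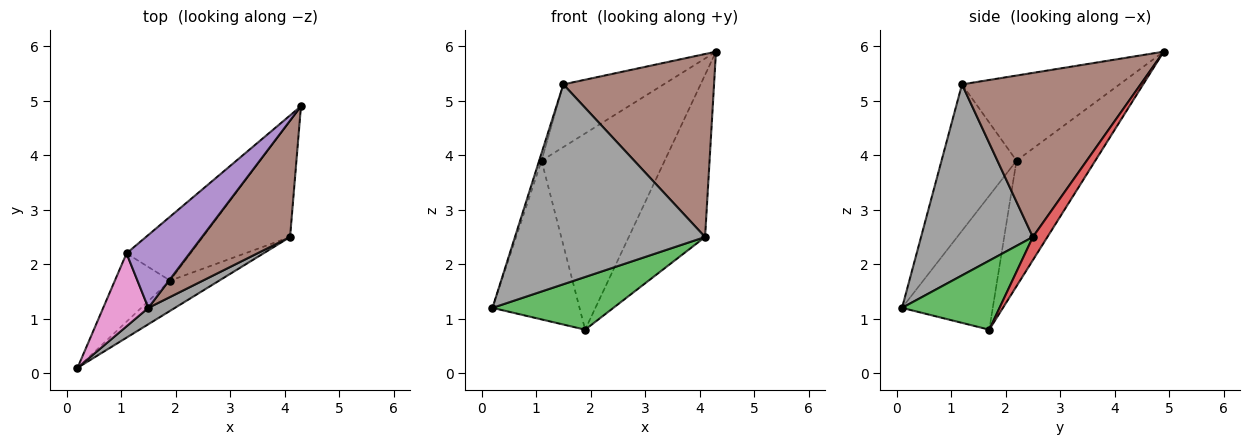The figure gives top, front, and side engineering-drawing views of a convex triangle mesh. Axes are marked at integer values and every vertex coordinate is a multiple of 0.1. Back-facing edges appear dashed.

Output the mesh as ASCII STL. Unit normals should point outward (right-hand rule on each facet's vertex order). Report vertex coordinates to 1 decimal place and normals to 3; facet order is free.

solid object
 facet normal -0.692 0.663 -0.285
  outer loop
   vertex 1.1 2.2 3.9
   vertex 1.9 1.7 0.8
   vertex 0.2 0.1 1.2
  endloop
 endfacet
 facet normal -0.520 0.812 -0.265
  outer loop
   vertex 1.1 2.2 3.9
   vertex 4.3 4.9 5.9
   vertex 1.9 1.7 0.8
  endloop
 endfacet
 facet normal 0.573 -0.711 -0.407
  outer loop
   vertex 4.1 2.5 2.5
   vertex 0.2 0.1 1.2
   vertex 1.9 1.7 0.8
  endloop
 endfacet
 facet normal 0.153 0.803 -0.576
  outer loop
   vertex 4.1 2.5 2.5
   vertex 1.9 1.7 0.8
   vertex 4.3 4.9 5.9
  endloop
 endfacet
 facet normal -0.715 0.456 0.530
  outer loop
   vertex 1.5 1.2 5.3
   vertex 4.3 4.9 5.9
   vertex 1.1 2.2 3.9
  endloop
 endfacet
 facet normal 0.707 -0.597 0.380
  outer loop
   vertex 1.5 1.2 5.3
   vertex 4.1 2.5 2.5
   vertex 4.3 4.9 5.9
  endloop
 endfacet
 facet normal -0.955 0.030 0.295
  outer loop
   vertex 1.5 1.2 5.3
   vertex 1.1 2.2 3.9
   vertex 0.2 0.1 1.2
  endloop
 endfacet
 facet normal 0.506 -0.860 0.070
  outer loop
   vertex 1.5 1.2 5.3
   vertex 0.2 0.1 1.2
   vertex 4.1 2.5 2.5
  endloop
 endfacet
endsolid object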